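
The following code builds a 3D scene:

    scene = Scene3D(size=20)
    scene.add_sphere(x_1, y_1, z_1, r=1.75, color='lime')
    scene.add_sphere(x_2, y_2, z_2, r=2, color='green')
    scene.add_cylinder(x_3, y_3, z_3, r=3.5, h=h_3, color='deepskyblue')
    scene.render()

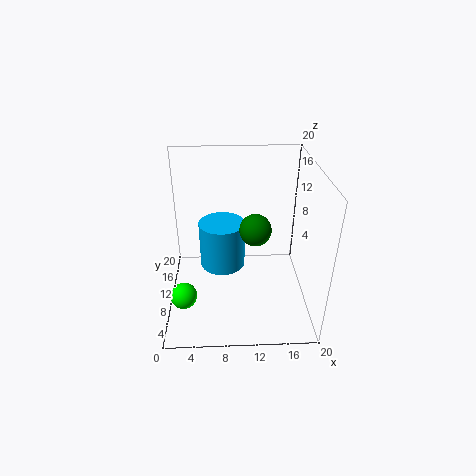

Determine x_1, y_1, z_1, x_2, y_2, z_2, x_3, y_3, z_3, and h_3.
x_1 = 2.5; y_1 = 5.25; z_1 = 4; x_2 = 12; y_2 = 6.5; z_2 = 13.25; x_3 = 7.75; y_3 = 14.5; z_3 = 2.75; h_3 = 7.25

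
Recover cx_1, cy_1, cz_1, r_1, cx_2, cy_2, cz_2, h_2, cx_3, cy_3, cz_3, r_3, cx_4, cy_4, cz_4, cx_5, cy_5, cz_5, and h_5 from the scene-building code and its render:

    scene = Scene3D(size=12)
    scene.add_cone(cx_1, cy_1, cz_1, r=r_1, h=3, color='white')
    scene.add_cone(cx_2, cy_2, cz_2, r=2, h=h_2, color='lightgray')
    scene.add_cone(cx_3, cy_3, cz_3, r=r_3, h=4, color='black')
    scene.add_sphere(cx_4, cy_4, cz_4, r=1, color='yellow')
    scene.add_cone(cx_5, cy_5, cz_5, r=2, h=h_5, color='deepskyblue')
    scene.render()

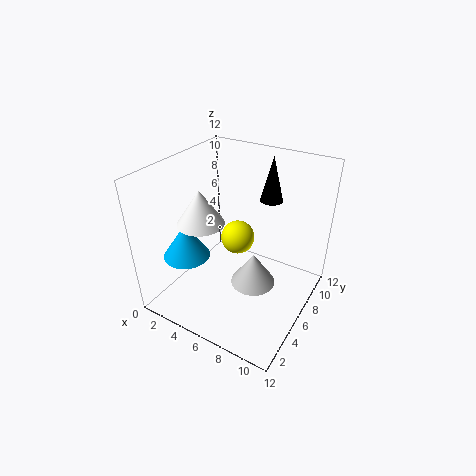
cx_1 = 3; cy_1 = 5; cz_1 = 7; r_1 = 2; cx_2 = 7; cy_2 = 7; cz_2 = 1; h_2 = 3; cx_3 = 7; cy_3 = 10; cz_3 = 8; r_3 = 1; cx_4 = 9; cy_4 = 1; cz_4 = 10; cx_5 = 2; cy_5 = 4; cz_5 = 4; h_5 = 3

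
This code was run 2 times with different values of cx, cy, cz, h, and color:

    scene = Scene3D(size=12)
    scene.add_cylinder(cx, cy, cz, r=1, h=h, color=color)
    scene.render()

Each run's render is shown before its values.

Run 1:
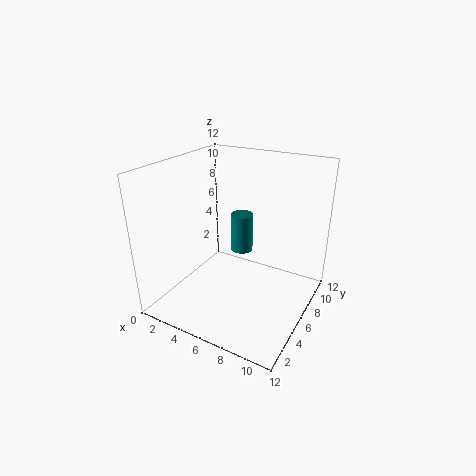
cx = 5, cy = 8.5, cz = 3.5, h = 3.5, color = 'teal'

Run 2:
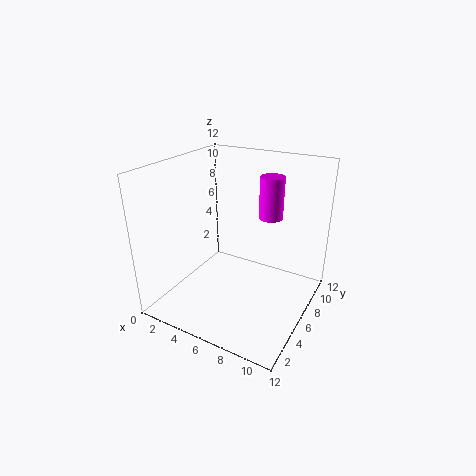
cx = 8, cy = 8, cz = 7.5, h = 3.5, color = 'magenta'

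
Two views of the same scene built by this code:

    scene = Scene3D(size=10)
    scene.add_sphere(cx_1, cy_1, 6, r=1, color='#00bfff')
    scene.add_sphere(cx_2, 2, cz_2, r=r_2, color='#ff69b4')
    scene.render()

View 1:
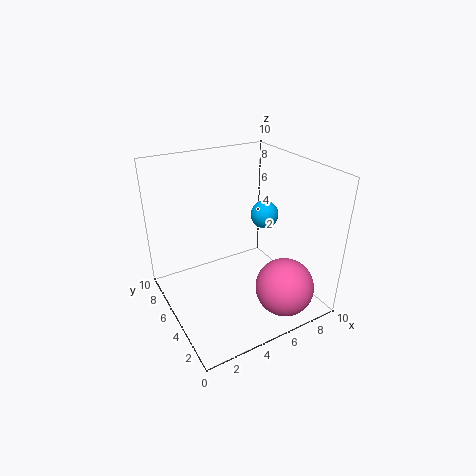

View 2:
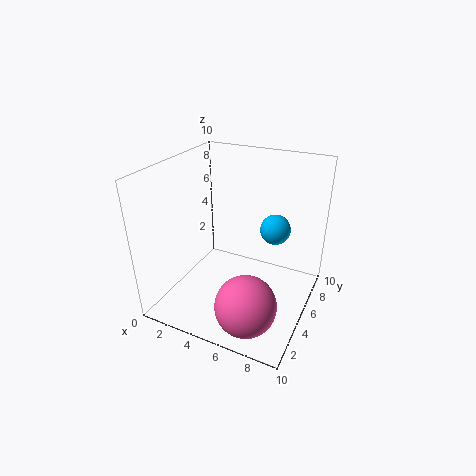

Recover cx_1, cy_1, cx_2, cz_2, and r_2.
cx_1 = 7.5, cy_1 = 5.5, cx_2 = 7, cz_2 = 2, r_2 = 2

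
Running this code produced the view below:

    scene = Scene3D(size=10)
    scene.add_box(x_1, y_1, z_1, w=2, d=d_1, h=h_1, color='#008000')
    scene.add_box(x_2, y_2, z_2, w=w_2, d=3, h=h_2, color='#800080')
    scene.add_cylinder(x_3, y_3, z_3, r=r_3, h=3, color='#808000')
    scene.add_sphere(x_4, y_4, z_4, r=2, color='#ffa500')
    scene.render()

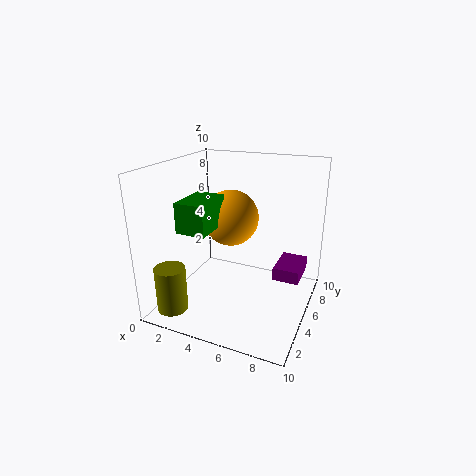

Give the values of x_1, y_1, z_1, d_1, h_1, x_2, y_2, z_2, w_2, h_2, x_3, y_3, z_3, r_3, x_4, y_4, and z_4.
x_1 = 2, y_1 = 2, z_1 = 6, d_1 = 3, h_1 = 2, x_2 = 7, y_2 = 7, z_2 = 1, w_2 = 2, h_2 = 1, x_3 = 2, y_3 = 1, z_3 = 1, r_3 = 1, x_4 = 4, y_4 = 6, z_4 = 6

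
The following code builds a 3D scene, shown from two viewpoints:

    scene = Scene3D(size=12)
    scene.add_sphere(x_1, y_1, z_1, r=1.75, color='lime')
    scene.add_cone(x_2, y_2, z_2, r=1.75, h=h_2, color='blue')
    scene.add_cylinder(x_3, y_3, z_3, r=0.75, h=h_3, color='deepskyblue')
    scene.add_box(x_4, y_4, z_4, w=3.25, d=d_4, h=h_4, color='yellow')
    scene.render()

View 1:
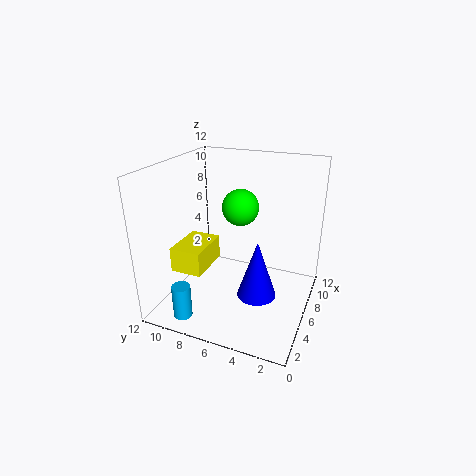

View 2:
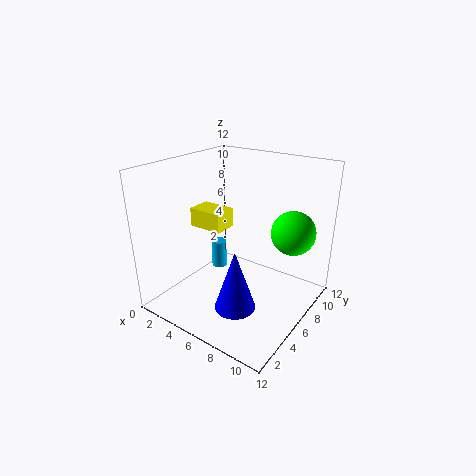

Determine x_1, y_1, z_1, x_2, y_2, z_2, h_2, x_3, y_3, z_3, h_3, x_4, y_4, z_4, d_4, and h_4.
x_1 = 10.25
y_1 = 7.5
z_1 = 7
x_2 = 6.75
y_2 = 4.5
z_2 = 0.25
h_2 = 5.25
x_3 = 1.5
y_3 = 9
z_3 = 0.5
h_3 = 2.75
x_4 = 0.25
y_4 = 6.5
z_4 = 5.5
d_4 = 2.25
h_4 = 1.75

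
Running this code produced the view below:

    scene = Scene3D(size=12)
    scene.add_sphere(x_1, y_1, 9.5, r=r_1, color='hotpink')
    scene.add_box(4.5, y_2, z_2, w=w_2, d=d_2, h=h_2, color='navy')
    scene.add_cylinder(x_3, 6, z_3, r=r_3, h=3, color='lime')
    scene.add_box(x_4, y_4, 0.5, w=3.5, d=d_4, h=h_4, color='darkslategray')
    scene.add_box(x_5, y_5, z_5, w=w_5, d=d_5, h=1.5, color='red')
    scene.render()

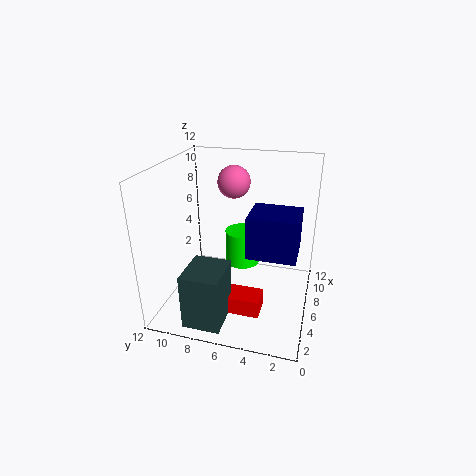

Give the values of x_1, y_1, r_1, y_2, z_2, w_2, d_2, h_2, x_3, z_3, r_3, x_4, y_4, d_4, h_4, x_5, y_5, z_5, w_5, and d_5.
x_1 = 10, y_1 = 7.5, r_1 = 1.5, y_2 = 1, z_2 = 5, w_2 = 3.5, d_2 = 4, h_2 = 3.5, x_3 = 7.5, z_3 = 3, r_3 = 1.5, x_4 = 0.5, y_4 = 6, d_4 = 3, h_4 = 4.5, x_5 = 3, y_5 = 3.5, z_5 = 0.5, w_5 = 2, d_5 = 3.5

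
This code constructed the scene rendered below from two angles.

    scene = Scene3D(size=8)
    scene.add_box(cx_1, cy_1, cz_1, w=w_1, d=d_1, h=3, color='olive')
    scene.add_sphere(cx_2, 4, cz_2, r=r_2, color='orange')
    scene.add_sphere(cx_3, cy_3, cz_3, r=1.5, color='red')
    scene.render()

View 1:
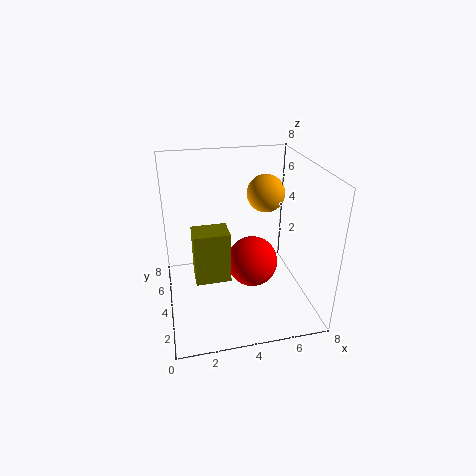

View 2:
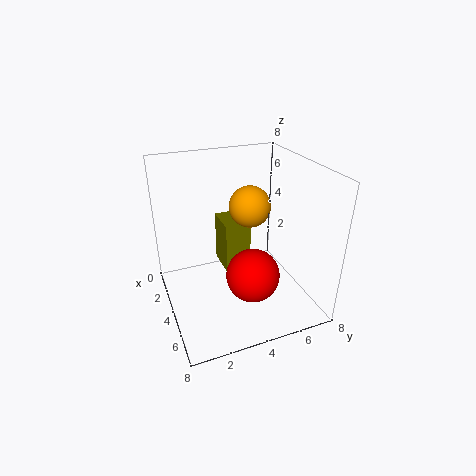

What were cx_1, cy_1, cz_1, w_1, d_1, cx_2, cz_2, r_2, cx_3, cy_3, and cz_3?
cx_1 = 1.5, cy_1 = 3.5, cz_1 = 1.5, w_1 = 2, d_1 = 1.5, cx_2 = 5.5, cz_2 = 6.5, r_2 = 1, cx_3 = 5, cy_3 = 4.5, cz_3 = 2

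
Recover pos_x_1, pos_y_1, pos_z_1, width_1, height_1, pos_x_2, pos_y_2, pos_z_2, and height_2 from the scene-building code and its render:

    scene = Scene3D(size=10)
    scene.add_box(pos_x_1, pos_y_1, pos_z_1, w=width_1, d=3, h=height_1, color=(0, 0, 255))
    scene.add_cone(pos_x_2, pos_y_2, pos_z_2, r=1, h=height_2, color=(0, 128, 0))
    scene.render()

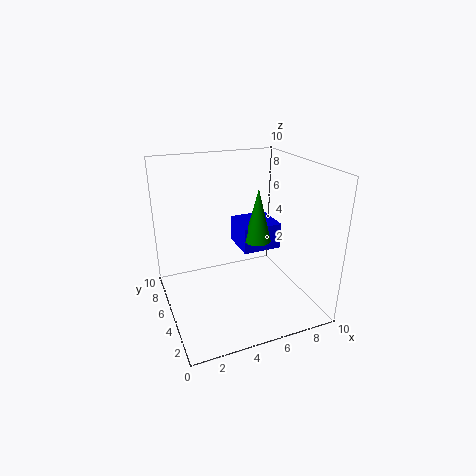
pos_x_1 = 6, pos_y_1 = 6, pos_z_1 = 3, width_1 = 3, height_1 = 2, pos_x_2 = 7, pos_y_2 = 6, pos_z_2 = 4, height_2 = 4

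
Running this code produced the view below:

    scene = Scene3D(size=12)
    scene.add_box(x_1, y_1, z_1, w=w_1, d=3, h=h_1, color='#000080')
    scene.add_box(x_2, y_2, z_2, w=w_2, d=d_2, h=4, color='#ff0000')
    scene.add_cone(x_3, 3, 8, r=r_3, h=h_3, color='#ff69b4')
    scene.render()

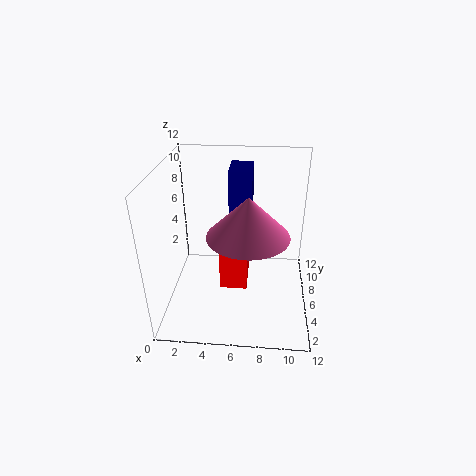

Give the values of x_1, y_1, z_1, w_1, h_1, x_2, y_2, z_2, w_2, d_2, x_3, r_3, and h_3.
x_1 = 5
y_1 = 8
z_1 = 7
w_1 = 2
h_1 = 4
x_2 = 5
y_2 = 2
z_2 = 4
w_2 = 2
d_2 = 3
x_3 = 7
r_3 = 3
h_3 = 3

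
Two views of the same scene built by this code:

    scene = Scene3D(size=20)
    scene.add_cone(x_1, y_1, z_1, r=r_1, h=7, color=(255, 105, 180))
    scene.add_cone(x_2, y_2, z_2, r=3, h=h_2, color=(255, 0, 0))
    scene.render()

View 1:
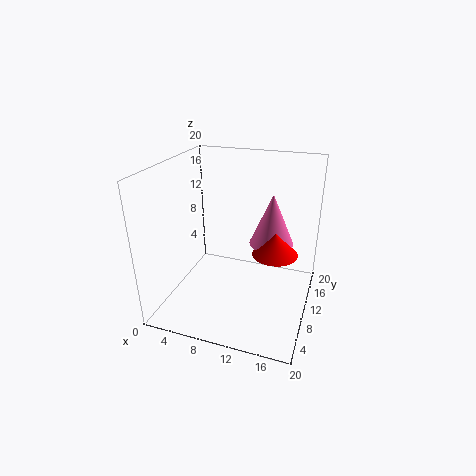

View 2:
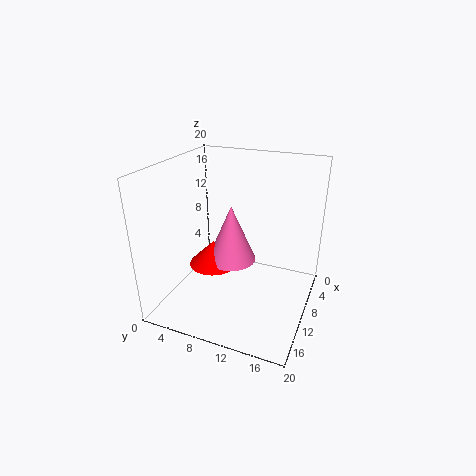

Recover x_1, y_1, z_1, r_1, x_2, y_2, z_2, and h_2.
x_1 = 14.5
y_1 = 11
z_1 = 9.5
r_1 = 3
x_2 = 15.5
y_2 = 9
z_2 = 9
h_2 = 3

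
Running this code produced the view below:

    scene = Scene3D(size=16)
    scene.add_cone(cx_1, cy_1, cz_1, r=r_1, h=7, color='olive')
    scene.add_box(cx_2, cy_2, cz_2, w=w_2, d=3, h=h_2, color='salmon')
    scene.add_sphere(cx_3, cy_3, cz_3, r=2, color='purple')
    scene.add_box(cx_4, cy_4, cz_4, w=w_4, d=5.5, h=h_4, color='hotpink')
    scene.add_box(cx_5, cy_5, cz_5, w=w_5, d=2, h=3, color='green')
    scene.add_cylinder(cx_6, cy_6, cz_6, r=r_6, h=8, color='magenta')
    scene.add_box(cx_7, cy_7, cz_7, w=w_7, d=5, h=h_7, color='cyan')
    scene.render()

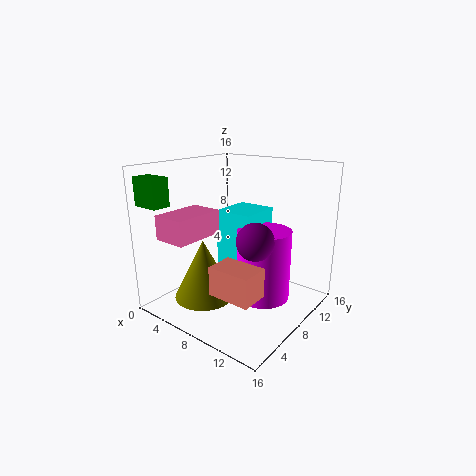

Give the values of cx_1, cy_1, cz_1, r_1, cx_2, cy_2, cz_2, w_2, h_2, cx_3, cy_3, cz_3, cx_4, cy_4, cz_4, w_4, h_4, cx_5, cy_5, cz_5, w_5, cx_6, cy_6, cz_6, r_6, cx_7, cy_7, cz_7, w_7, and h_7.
cx_1 = 4.5, cy_1 = 6, cz_1 = 0.5, r_1 = 3.5, cx_2 = 9, cy_2 = 2, cz_2 = 4, w_2 = 4.5, h_2 = 3, cx_3 = 11, cy_3 = 7, cz_3 = 8.5, cx_4 = 3.5, cy_4 = 0.5, cz_4 = 9, w_4 = 3.5, h_4 = 2.5, cx_5 = 0.5, cy_5 = 0.5, cz_5 = 12, w_5 = 3, cx_6 = 10.5, cy_6 = 9.5, cz_6 = 1, r_6 = 3, cx_7 = 4.5, cy_7 = 8.5, cz_7 = 4, w_7 = 4.5, h_7 = 6.5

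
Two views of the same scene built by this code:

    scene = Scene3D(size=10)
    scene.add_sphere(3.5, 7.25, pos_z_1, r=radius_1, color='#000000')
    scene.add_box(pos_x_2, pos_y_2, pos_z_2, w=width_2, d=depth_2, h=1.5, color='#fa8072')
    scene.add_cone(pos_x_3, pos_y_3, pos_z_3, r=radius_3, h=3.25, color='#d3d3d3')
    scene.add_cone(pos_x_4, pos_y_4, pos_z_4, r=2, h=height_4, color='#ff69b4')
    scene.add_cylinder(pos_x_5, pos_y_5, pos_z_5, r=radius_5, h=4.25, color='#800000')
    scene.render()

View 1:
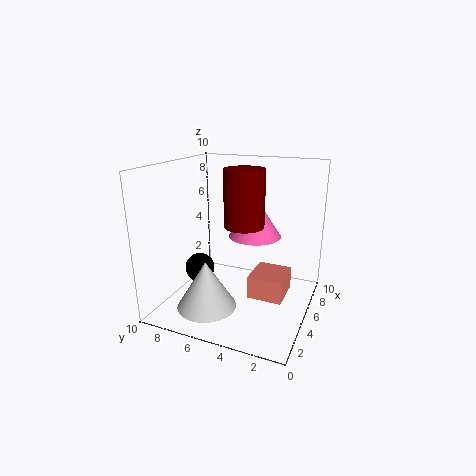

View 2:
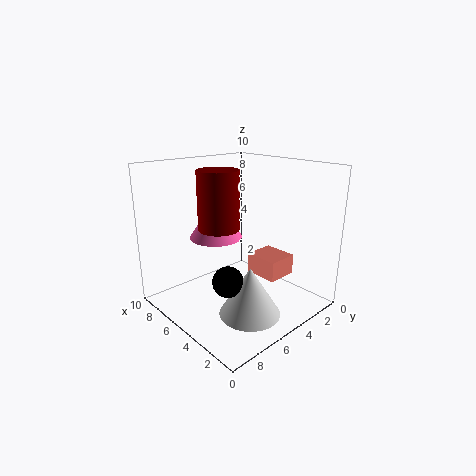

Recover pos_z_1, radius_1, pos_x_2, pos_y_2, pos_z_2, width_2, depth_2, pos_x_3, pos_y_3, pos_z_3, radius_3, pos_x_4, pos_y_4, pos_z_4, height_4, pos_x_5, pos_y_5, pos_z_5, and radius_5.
pos_z_1 = 3
radius_1 = 1
pos_x_2 = 3
pos_y_2 = 1.25
pos_z_2 = 1.75
width_2 = 2.5
depth_2 = 2.25
pos_x_3 = 2.5
pos_y_3 = 6.25
pos_z_3 = 0.75
radius_3 = 2
pos_x_4 = 7.75
pos_y_4 = 4.75
pos_z_4 = 4.25
height_4 = 3
pos_x_5 = 6.75
pos_y_5 = 5.25
pos_z_5 = 5.25
radius_5 = 1.5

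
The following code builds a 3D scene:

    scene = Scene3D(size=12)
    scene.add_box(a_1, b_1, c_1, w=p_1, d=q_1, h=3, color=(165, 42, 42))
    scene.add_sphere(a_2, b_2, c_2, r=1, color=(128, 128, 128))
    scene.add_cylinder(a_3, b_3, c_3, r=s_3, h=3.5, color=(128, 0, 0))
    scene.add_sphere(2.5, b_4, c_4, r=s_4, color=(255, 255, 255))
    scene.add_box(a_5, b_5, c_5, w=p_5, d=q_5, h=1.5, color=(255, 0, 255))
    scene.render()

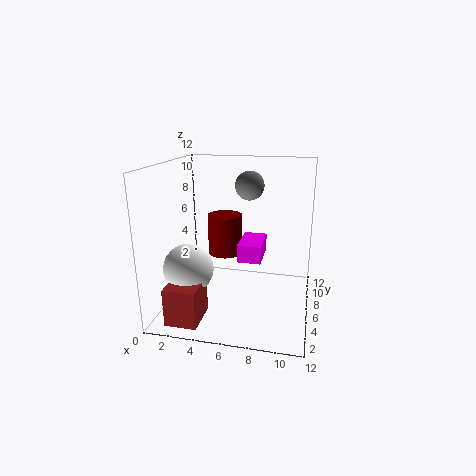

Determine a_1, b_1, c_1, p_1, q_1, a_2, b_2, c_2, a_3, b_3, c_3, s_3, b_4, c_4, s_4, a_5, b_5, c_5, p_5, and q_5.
a_1 = 1.5; b_1 = 0.5; c_1 = 0.5; p_1 = 2.5; q_1 = 3; a_2 = 7.5; b_2 = 3; c_2 = 11; a_3 = 4.5; b_3 = 7.5; c_3 = 4; s_3 = 1.5; b_4 = 3.5; c_4 = 4; s_4 = 2; a_5 = 6; b_5 = 5.5; c_5 = 4; p_5 = 2; q_5 = 3.5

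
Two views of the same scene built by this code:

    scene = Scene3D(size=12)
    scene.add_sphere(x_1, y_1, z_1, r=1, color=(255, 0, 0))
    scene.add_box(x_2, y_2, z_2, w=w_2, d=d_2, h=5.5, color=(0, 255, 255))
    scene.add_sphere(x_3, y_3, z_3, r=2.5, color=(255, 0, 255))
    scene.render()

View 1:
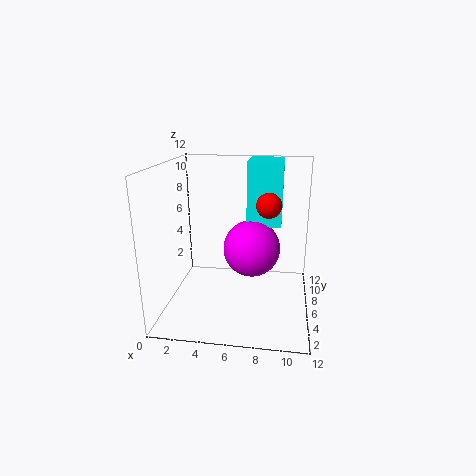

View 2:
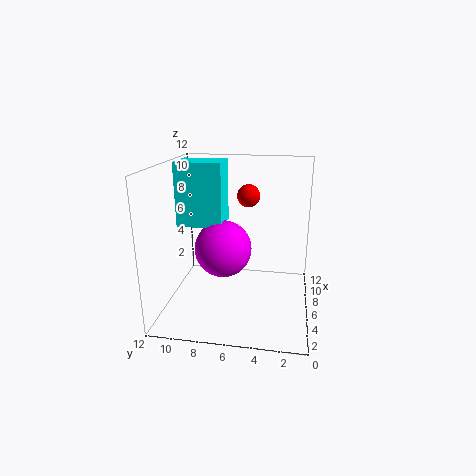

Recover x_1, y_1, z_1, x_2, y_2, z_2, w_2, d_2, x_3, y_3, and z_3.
x_1 = 8.5, y_1 = 5.5, z_1 = 9, x_2 = 6.5, y_2 = 7.5, z_2 = 6.5, w_2 = 3, d_2 = 4, x_3 = 7, y_3 = 7.5, z_3 = 4.5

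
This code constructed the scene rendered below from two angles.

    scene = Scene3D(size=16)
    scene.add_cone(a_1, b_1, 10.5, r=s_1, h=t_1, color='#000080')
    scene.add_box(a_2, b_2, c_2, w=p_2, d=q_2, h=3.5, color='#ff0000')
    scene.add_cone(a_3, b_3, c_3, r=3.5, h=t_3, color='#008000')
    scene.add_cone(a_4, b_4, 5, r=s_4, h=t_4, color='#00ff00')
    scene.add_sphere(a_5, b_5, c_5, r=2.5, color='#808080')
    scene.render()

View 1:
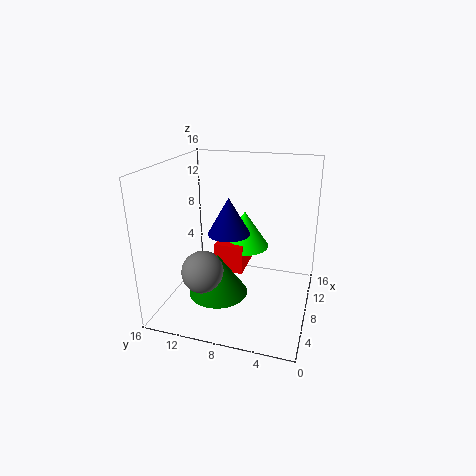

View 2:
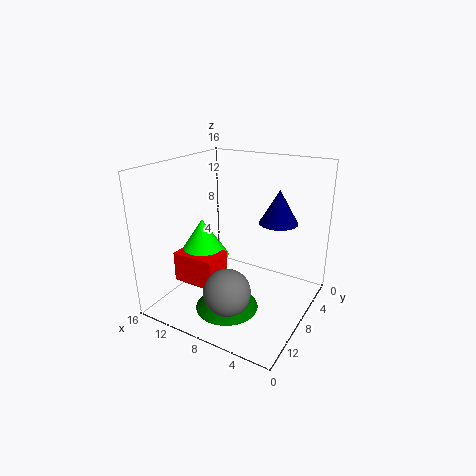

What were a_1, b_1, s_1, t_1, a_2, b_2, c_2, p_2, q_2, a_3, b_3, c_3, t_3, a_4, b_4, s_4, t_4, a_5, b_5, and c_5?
a_1 = 3.5
b_1 = 7.5
s_1 = 2
t_1 = 3.5
a_2 = 9.5
b_2 = 8
c_2 = 2.5
p_2 = 5
q_2 = 3.5
a_3 = 8
b_3 = 10.5
c_3 = 0.5
t_3 = 5
a_4 = 12.5
b_4 = 8.5
s_4 = 3
t_4 = 4.5
a_5 = 7
b_5 = 12
c_5 = 3.5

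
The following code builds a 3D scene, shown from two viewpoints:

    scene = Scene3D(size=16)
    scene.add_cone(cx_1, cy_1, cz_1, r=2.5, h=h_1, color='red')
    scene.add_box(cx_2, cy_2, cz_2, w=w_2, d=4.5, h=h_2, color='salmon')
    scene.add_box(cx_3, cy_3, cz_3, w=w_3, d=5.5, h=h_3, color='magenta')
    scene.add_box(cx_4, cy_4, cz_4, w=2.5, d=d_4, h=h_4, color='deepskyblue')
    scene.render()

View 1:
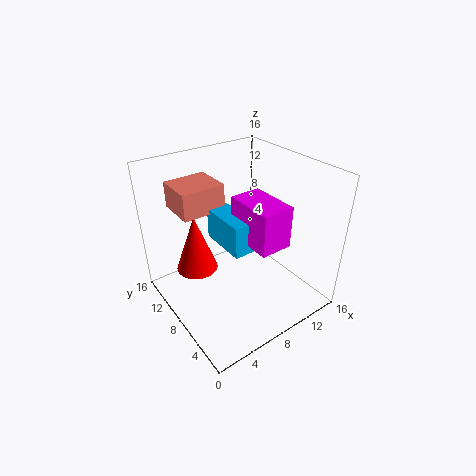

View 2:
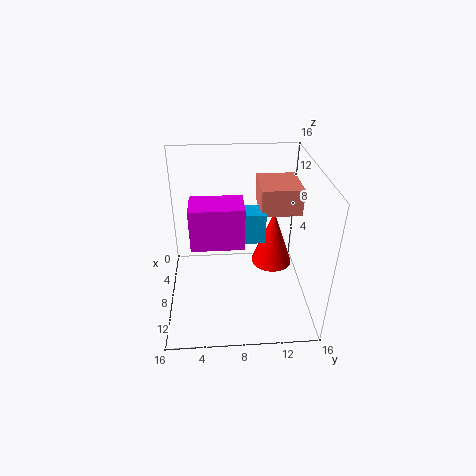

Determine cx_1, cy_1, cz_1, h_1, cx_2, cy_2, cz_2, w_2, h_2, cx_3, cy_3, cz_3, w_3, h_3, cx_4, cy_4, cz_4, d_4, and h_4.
cx_1 = 5; cy_1 = 12.5; cz_1 = 2.5; h_1 = 7; cx_2 = 3; cy_2 = 10.5; cz_2 = 10.5; w_2 = 5; h_2 = 3; cx_3 = 7.5; cy_3 = 3; cz_3 = 8.5; w_3 = 3.5; h_3 = 4.5; cx_4 = 6; cy_4 = 5.5; cz_4 = 7.5; d_4 = 5.5; h_4 = 3.5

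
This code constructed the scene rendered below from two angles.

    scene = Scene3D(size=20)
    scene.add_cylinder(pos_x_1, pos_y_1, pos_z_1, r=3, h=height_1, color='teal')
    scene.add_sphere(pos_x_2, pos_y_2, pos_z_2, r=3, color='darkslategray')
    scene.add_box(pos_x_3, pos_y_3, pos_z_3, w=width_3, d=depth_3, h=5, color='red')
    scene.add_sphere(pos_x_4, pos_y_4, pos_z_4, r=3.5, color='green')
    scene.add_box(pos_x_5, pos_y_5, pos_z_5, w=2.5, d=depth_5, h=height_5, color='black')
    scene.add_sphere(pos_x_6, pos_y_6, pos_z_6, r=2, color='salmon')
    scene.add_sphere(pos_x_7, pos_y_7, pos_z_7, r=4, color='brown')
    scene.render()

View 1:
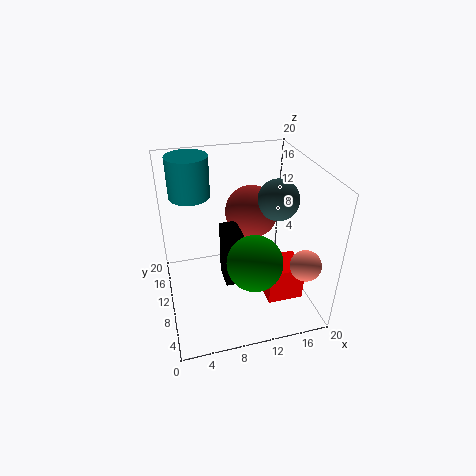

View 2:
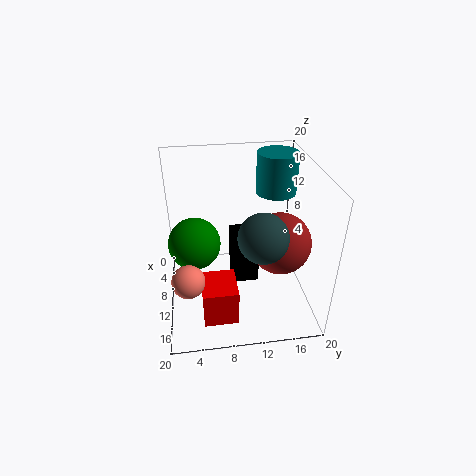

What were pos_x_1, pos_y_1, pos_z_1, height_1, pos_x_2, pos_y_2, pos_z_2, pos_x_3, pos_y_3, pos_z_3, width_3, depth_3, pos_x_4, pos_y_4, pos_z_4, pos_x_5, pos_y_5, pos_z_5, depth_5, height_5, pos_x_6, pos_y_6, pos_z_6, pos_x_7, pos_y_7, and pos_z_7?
pos_x_1 = 4.5
pos_y_1 = 16.5
pos_z_1 = 14
height_1 = 6
pos_x_2 = 16.5
pos_y_2 = 12
pos_z_2 = 14
pos_x_3 = 13
pos_y_3 = 4.5
pos_z_3 = 2
width_3 = 5
depth_3 = 4.5
pos_x_4 = 10.5
pos_y_4 = 4
pos_z_4 = 10
pos_x_5 = 8
pos_y_5 = 9
pos_z_5 = 2.5
depth_5 = 4
height_5 = 8.5
pos_x_6 = 17
pos_y_6 = 3
pos_z_6 = 9
pos_x_7 = 13.5
pos_y_7 = 15
pos_z_7 = 11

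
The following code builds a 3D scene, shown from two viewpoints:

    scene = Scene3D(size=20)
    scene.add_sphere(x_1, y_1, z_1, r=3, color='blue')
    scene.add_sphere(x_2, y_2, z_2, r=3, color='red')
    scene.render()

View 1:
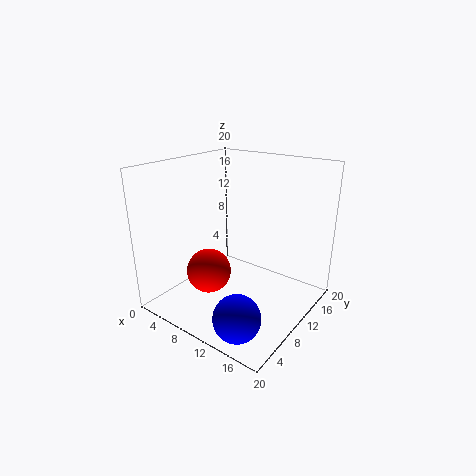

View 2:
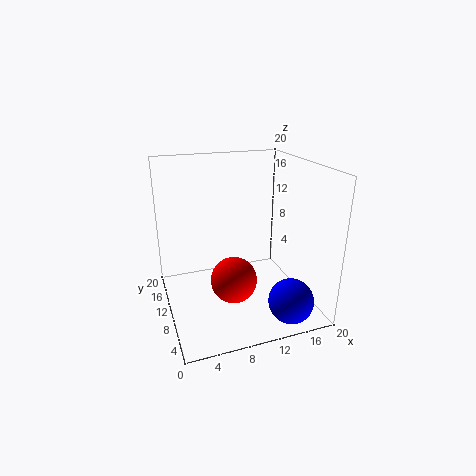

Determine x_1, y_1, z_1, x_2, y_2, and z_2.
x_1 = 15
y_1 = 3
z_1 = 3
x_2 = 8
y_2 = 6
z_2 = 6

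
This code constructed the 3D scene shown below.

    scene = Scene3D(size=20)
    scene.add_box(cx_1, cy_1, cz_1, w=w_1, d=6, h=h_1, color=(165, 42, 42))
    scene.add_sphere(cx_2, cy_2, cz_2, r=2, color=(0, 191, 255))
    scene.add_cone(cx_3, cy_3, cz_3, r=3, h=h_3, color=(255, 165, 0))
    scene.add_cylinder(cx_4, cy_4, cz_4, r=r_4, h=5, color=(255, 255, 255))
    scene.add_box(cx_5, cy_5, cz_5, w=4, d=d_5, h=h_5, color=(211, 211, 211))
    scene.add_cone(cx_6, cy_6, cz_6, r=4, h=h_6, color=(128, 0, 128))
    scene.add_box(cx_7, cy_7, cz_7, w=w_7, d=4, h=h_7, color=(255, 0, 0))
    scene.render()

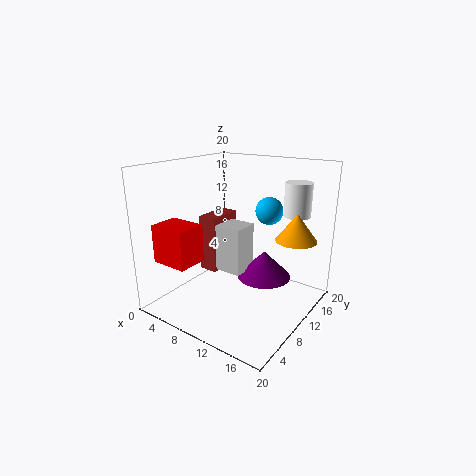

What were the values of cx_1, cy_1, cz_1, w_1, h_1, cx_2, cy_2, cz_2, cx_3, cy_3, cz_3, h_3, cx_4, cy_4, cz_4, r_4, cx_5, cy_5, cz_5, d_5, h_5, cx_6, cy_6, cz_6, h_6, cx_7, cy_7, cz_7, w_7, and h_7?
cx_1 = 1, cy_1 = 12, cz_1 = 2, w_1 = 3, h_1 = 9, cx_2 = 12, cy_2 = 15, cz_2 = 13, cx_3 = 16, cy_3 = 16, cz_3 = 9, h_3 = 4, cx_4 = 15, cy_4 = 18, cz_4 = 12, r_4 = 2, cx_5 = 6, cy_5 = 10, cz_5 = 4, d_5 = 4, h_5 = 7, cx_6 = 12, cy_6 = 14, cz_6 = 3, h_6 = 4, cx_7 = 3, cy_7 = 1, cz_7 = 8, w_7 = 5, h_7 = 5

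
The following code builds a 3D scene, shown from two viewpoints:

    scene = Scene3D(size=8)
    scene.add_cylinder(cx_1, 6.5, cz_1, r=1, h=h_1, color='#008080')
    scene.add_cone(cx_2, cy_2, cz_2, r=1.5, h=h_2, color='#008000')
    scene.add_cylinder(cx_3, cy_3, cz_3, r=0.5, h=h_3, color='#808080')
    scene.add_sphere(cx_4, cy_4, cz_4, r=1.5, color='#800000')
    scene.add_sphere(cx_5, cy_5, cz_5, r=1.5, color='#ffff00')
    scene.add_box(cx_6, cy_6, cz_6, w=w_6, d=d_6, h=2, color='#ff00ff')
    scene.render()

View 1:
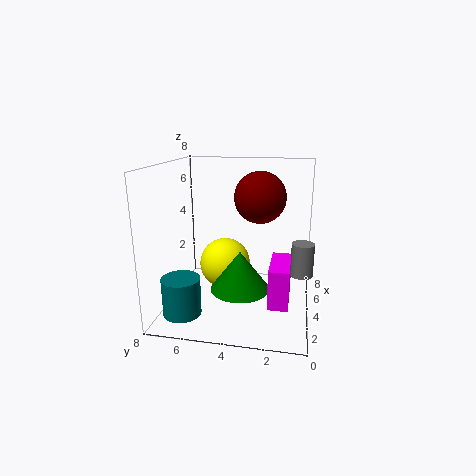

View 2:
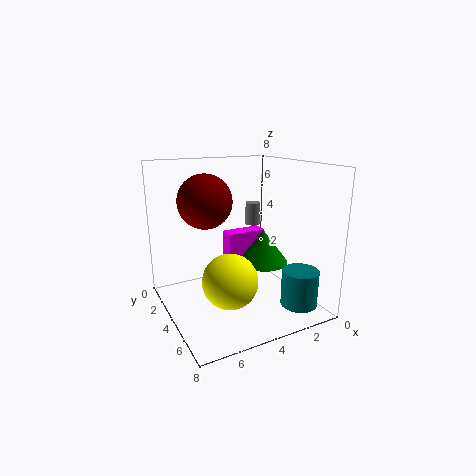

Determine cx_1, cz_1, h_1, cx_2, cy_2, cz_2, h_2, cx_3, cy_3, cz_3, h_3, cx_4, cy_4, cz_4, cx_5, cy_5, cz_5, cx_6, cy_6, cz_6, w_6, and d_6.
cx_1 = 1.5
cz_1 = 0.5
h_1 = 2
cx_2 = 2
cy_2 = 3.5
cz_2 = 2
h_2 = 2
cx_3 = 1
cy_3 = 0.5
cz_3 = 3.5
h_3 = 1.5
cx_4 = 5.5
cy_4 = 3
cz_4 = 6
cx_5 = 5
cy_5 = 5
cz_5 = 2
cx_6 = 1
cy_6 = 1
cz_6 = 1.5
w_6 = 2.5
d_6 = 1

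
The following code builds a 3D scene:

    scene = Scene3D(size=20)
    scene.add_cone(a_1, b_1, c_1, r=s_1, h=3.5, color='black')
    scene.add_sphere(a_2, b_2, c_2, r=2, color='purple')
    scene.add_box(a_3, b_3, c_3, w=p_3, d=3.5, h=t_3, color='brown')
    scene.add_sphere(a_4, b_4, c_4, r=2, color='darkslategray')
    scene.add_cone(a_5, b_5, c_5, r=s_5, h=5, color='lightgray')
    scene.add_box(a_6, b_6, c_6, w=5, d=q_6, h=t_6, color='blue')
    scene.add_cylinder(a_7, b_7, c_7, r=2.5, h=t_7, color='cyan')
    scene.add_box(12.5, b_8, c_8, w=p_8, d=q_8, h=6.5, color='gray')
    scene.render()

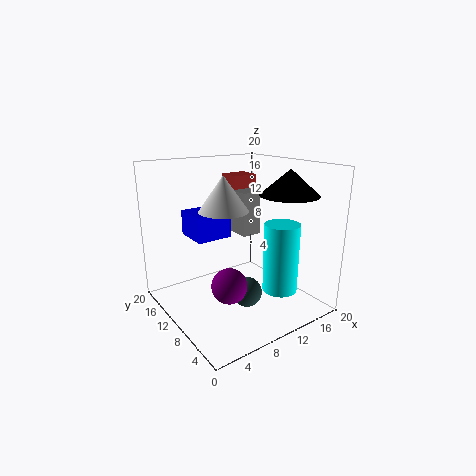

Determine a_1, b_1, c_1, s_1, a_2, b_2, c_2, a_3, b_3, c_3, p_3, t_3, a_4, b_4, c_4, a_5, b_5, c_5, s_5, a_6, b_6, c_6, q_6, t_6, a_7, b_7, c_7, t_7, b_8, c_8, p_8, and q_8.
a_1 = 15.5, b_1 = 6, c_1 = 16, s_1 = 4, a_2 = 3.5, b_2 = 2.5, c_2 = 8, a_3 = 13, b_3 = 15, c_3 = 13.5, p_3 = 4, t_3 = 4, a_4 = 9, b_4 = 6.5, c_4 = 3.5, a_5 = 9, b_5 = 12, c_5 = 13.5, s_5 = 3.5, a_6 = 4.5, b_6 = 11, c_6 = 10, q_6 = 5, t_6 = 3.5, a_7 = 15, b_7 = 6.5, c_7 = 2, t_7 = 10, b_8 = 12, c_8 = 9, p_8 = 3, q_8 = 7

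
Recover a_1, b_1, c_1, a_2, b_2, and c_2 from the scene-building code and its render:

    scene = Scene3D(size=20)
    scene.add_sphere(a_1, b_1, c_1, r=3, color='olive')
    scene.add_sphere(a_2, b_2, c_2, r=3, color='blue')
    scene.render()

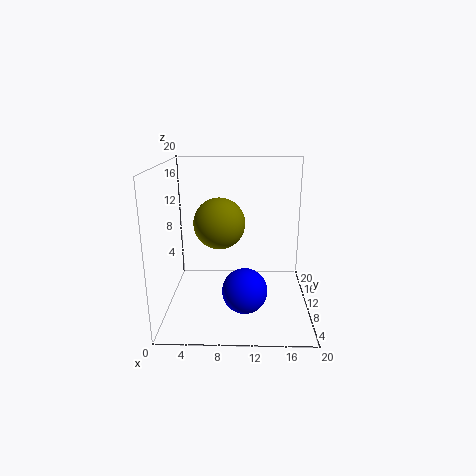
a_1 = 8
b_1 = 4
c_1 = 14
a_2 = 11
b_2 = 6
c_2 = 4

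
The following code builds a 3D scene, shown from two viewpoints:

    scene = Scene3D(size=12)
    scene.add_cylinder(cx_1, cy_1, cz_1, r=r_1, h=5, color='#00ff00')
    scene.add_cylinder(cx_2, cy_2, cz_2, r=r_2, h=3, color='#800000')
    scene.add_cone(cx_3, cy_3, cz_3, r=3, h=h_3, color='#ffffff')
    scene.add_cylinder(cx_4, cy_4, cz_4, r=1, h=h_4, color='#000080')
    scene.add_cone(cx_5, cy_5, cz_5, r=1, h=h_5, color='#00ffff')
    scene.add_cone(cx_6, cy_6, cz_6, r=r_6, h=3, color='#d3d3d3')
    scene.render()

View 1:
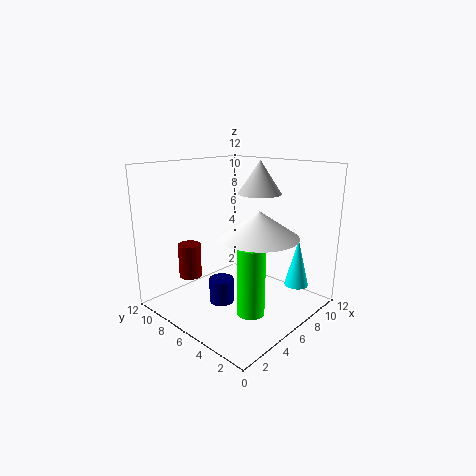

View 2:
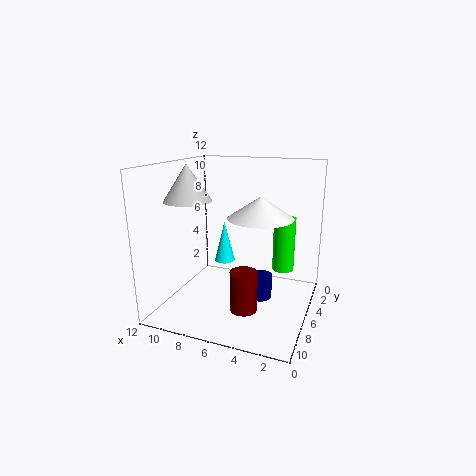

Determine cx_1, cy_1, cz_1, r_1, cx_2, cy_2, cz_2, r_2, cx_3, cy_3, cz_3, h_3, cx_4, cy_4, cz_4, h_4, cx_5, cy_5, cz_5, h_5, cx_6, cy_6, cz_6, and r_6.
cx_1 = 3; cy_1 = 2; cz_1 = 2; r_1 = 1; cx_2 = 4; cy_2 = 10; cz_2 = 2; r_2 = 1; cx_3 = 5; cy_3 = 3; cz_3 = 7; h_3 = 2; cx_4 = 4; cy_4 = 6; cz_4 = 1; h_4 = 2; cx_5 = 9; cy_5 = 2; cz_5 = 2; h_5 = 4; cx_6 = 10; cy_6 = 7; cz_6 = 9; r_6 = 2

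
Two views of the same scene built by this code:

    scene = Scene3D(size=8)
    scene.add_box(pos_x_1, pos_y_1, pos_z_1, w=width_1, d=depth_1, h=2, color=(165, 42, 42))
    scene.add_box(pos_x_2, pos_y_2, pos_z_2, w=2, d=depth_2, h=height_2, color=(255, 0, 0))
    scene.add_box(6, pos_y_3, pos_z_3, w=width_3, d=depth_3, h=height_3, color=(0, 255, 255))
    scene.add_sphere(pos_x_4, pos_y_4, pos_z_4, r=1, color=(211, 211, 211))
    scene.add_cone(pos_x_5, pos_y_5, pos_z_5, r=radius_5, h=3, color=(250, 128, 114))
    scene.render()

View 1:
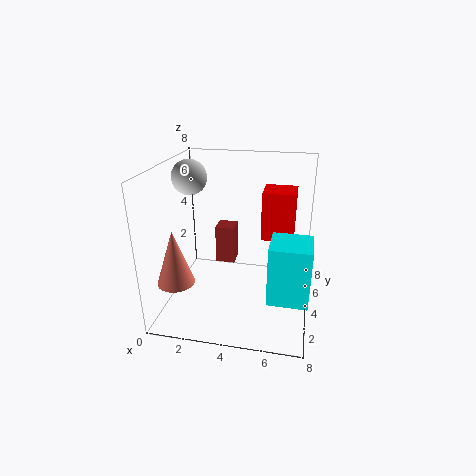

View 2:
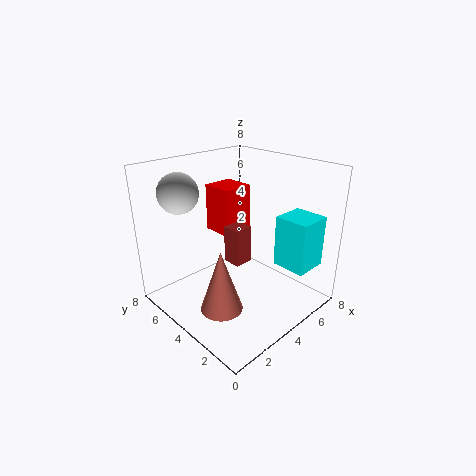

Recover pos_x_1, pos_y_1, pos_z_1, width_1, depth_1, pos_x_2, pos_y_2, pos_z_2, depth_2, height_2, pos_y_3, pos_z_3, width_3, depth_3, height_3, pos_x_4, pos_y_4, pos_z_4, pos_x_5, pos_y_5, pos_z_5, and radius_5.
pos_x_1 = 3
pos_y_1 = 3
pos_z_1 = 3
width_1 = 1
depth_1 = 1
pos_x_2 = 5
pos_y_2 = 6
pos_z_2 = 3
depth_2 = 2
height_2 = 3
pos_y_3 = 1
pos_z_3 = 2
width_3 = 2
depth_3 = 2
height_3 = 3
pos_x_4 = 1
pos_y_4 = 5
pos_z_4 = 7
pos_x_5 = 1
pos_y_5 = 2
pos_z_5 = 2
radius_5 = 1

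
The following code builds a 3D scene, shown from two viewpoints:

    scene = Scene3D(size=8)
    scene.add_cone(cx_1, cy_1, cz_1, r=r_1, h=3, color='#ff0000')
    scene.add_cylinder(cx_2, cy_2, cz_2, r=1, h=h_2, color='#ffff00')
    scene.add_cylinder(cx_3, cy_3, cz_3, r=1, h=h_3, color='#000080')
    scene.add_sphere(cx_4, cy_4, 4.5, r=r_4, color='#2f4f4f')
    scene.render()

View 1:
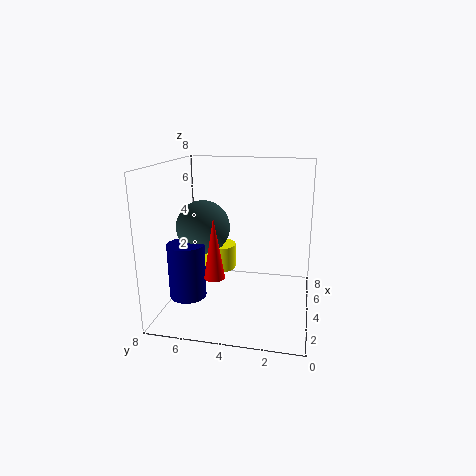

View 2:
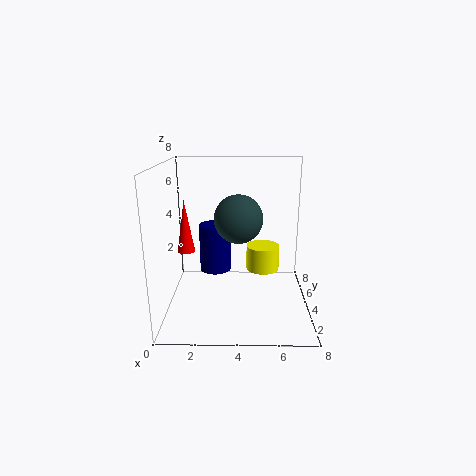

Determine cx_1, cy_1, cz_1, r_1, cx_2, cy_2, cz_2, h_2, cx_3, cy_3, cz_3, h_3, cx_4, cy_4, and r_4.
cx_1 = 1, cy_1 = 4.5, cz_1 = 3, r_1 = 0.5, cx_2 = 5.5, cy_2 = 5.5, cz_2 = 1.5, h_2 = 1.5, cx_3 = 2.5, cy_3 = 6.5, cz_3 = 1, h_3 = 3, cx_4 = 4, cy_4 = 6, r_4 = 1.5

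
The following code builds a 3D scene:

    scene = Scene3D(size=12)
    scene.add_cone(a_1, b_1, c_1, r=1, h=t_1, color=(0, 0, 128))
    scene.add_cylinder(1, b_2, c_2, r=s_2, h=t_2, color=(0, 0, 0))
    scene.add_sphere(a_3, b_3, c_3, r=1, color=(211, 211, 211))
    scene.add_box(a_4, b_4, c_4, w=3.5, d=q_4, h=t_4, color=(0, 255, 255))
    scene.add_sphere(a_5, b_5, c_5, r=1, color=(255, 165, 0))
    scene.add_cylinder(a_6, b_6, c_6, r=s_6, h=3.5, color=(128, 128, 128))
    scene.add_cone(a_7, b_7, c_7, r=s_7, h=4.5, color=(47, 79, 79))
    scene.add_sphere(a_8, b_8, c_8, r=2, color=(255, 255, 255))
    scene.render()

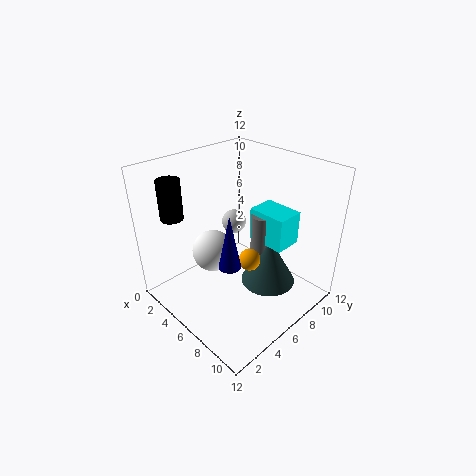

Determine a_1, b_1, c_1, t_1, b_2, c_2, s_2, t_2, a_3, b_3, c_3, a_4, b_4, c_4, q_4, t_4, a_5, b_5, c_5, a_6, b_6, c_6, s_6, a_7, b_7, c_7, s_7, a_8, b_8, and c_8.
a_1 = 5.5, b_1 = 5.5, c_1 = 3, t_1 = 5, b_2 = 3, c_2 = 7, s_2 = 1, t_2 = 3.5, a_3 = 5, b_3 = 6.5, c_3 = 7, a_4 = 5, b_4 = 8.5, c_4 = 4.5, q_4 = 2.5, t_4 = 3, a_5 = 6, b_5 = 7.5, c_5 = 3, a_6 = 6, b_6 = 9, c_6 = 3.5, s_6 = 1, a_7 = 7, b_7 = 9, c_7 = 0.5, s_7 = 2.5, a_8 = 2, b_8 = 6.5, c_8 = 2.5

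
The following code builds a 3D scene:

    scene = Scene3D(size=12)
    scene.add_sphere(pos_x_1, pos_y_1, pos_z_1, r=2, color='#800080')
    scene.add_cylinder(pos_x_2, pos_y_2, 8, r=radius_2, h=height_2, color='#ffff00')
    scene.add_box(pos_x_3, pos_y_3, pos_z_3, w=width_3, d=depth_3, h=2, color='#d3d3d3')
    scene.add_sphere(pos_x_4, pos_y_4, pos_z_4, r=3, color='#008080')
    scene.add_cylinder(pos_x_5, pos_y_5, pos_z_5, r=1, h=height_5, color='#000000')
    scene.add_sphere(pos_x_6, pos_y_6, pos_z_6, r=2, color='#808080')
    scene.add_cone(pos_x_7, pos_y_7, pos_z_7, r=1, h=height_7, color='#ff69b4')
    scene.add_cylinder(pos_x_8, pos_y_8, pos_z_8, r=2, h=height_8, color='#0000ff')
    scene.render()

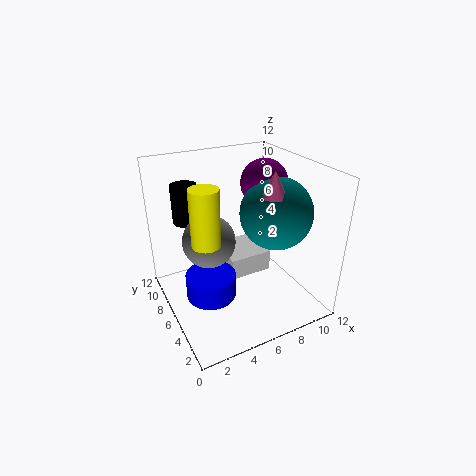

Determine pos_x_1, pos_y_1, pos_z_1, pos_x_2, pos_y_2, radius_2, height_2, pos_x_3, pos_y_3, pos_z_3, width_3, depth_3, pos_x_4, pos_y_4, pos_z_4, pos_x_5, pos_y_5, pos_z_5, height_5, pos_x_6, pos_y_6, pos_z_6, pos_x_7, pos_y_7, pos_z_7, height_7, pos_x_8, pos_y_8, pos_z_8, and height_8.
pos_x_1 = 9, pos_y_1 = 7, pos_z_1 = 10, pos_x_2 = 2, pos_y_2 = 3, radius_2 = 1, height_2 = 4, pos_x_3 = 6, pos_y_3 = 7, pos_z_3 = 1, width_3 = 4, depth_3 = 4, pos_x_4 = 9, pos_y_4 = 5, pos_z_4 = 8, pos_x_5 = 2, pos_y_5 = 7, pos_z_5 = 8, height_5 = 3, pos_x_6 = 3, pos_y_6 = 5, pos_z_6 = 7, pos_x_7 = 8, pos_y_7 = 4, pos_z_7 = 10, height_7 = 2, pos_x_8 = 3, pos_y_8 = 5, pos_z_8 = 2, height_8 = 2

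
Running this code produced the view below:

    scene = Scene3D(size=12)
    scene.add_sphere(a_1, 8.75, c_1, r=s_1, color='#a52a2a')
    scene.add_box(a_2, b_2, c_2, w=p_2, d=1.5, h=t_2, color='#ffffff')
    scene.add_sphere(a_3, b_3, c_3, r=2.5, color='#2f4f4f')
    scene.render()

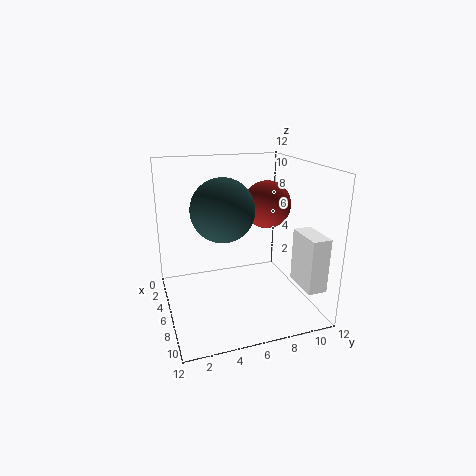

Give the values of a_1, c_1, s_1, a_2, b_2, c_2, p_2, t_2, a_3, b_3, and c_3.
a_1 = 5.5; c_1 = 8.5; s_1 = 2; a_2 = 8.5; b_2 = 9.75; c_2 = 3; p_2 = 3; t_2 = 4.25; a_3 = 6.75; b_3 = 4.5; c_3 = 8.75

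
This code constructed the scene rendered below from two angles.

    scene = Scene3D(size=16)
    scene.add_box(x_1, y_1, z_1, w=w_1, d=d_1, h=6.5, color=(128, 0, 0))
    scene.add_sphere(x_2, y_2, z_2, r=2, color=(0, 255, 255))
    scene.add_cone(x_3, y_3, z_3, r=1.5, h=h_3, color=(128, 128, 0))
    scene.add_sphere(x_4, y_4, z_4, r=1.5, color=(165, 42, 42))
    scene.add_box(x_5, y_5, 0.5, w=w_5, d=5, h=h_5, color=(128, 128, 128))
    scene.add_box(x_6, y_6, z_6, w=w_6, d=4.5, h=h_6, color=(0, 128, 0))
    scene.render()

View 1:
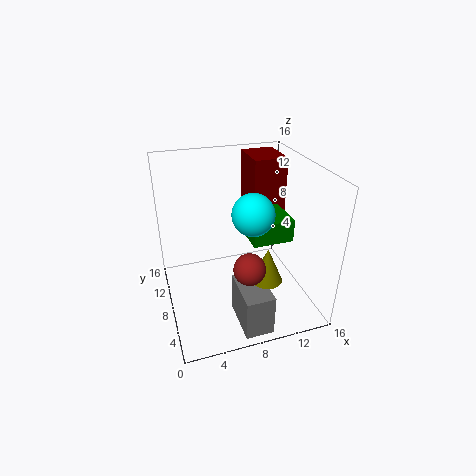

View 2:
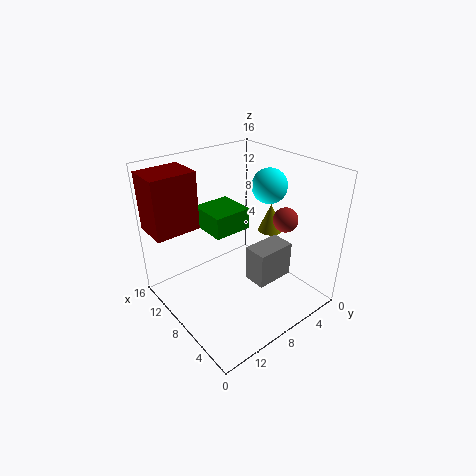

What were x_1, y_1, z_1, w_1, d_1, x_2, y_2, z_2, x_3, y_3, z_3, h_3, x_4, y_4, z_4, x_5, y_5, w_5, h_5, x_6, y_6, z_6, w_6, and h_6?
x_1 = 11; y_1 = 11; z_1 = 9; w_1 = 4; d_1 = 5; x_2 = 8; y_2 = 3.5; z_2 = 13; x_3 = 9; y_3 = 2; z_3 = 6.5; h_3 = 3.5; x_4 = 7; y_4 = 1.5; z_4 = 8.5; x_5 = 6.5; y_5 = 0.5; w_5 = 3; h_5 = 4.5; x_6 = 9; y_6 = 5.5; z_6 = 8; w_6 = 4.5; h_6 = 2.5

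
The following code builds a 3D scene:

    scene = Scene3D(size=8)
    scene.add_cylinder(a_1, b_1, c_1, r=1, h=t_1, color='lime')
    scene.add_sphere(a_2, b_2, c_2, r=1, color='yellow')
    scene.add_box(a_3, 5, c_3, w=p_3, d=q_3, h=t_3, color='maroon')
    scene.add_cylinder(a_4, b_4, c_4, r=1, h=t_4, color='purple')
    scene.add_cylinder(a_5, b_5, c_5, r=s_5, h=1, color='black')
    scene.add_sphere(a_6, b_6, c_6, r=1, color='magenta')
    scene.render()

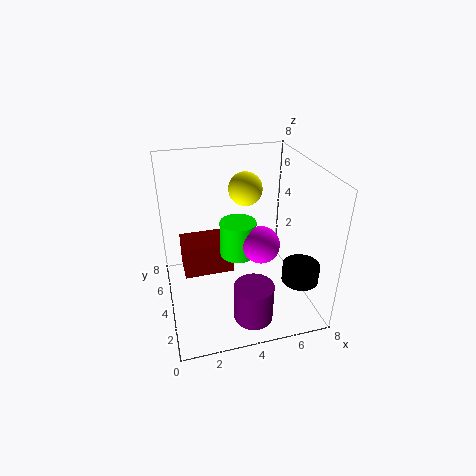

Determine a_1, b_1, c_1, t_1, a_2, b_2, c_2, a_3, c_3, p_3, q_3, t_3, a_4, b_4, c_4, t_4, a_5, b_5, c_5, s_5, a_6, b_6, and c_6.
a_1 = 4; b_1 = 4; c_1 = 3; t_1 = 2; a_2 = 5; b_2 = 6; c_2 = 6; a_3 = 1; c_3 = 1; p_3 = 3; q_3 = 2; t_3 = 2; a_4 = 4; b_4 = 1; c_4 = 1; t_4 = 2; a_5 = 7; b_5 = 2; c_5 = 2; s_5 = 1; a_6 = 5; b_6 = 3; c_6 = 4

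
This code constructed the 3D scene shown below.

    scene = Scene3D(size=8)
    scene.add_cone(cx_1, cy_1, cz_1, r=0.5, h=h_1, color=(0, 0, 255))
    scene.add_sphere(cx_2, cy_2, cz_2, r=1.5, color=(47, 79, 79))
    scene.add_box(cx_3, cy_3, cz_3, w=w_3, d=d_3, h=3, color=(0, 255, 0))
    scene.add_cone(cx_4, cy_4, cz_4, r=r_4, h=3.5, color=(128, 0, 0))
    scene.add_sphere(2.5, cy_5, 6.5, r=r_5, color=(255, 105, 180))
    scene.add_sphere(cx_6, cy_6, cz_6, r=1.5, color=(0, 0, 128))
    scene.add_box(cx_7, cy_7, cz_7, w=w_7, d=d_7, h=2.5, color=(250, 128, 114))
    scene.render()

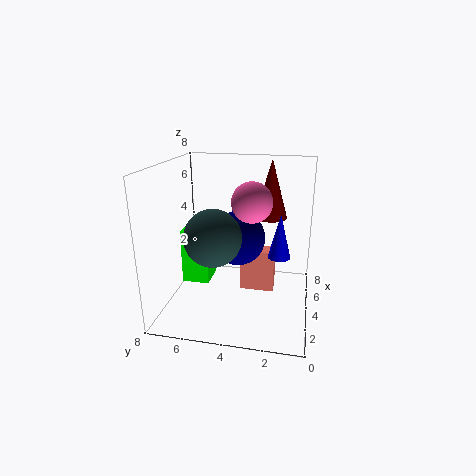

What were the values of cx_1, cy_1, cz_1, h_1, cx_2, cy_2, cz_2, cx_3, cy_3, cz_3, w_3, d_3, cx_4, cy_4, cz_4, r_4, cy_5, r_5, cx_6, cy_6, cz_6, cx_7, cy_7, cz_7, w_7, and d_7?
cx_1 = 1, cy_1 = 1.5, cz_1 = 4.5, h_1 = 2, cx_2 = 2.5, cy_2 = 5, cz_2 = 4.5, cx_3 = 3, cy_3 = 5.5, cz_3 = 1.5, w_3 = 1.5, d_3 = 1.5, cx_4 = 6.5, cy_4 = 2.5, cz_4 = 4.5, r_4 = 1, cy_5 = 3, r_5 = 1, cx_6 = 4, cy_6 = 4, cz_6 = 4, cx_7 = 4.5, cy_7 = 2, cz_7 = 0.5, w_7 = 1, d_7 = 2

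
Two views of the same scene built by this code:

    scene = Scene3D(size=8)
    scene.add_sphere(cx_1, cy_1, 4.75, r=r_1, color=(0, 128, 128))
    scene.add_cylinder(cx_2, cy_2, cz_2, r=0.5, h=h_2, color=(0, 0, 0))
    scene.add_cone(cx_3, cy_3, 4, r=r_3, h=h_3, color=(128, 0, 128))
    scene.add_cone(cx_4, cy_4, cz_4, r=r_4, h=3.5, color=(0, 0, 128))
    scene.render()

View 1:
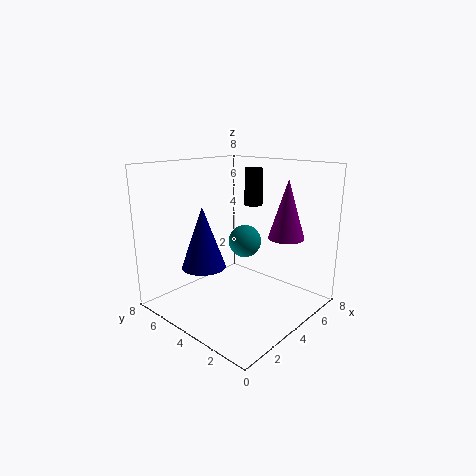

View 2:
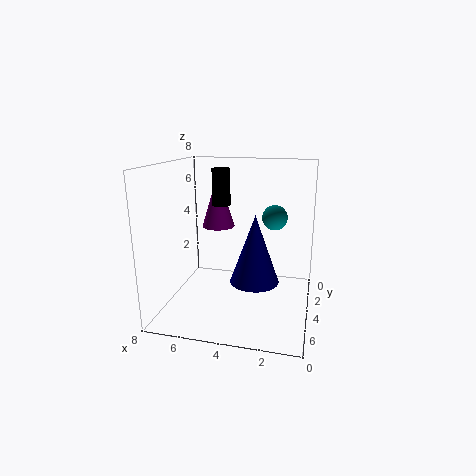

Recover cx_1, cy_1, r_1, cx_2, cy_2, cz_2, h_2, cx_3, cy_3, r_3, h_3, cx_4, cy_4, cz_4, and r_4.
cx_1 = 2.25
cy_1 = 2
r_1 = 0.75
cx_2 = 5
cy_2 = 3.75
cz_2 = 5.75
h_2 = 2
cx_3 = 5.75
cy_3 = 2
r_3 = 1
h_3 = 3.25
cx_4 = 2.75
cy_4 = 5.5
cz_4 = 2.25
r_4 = 1.25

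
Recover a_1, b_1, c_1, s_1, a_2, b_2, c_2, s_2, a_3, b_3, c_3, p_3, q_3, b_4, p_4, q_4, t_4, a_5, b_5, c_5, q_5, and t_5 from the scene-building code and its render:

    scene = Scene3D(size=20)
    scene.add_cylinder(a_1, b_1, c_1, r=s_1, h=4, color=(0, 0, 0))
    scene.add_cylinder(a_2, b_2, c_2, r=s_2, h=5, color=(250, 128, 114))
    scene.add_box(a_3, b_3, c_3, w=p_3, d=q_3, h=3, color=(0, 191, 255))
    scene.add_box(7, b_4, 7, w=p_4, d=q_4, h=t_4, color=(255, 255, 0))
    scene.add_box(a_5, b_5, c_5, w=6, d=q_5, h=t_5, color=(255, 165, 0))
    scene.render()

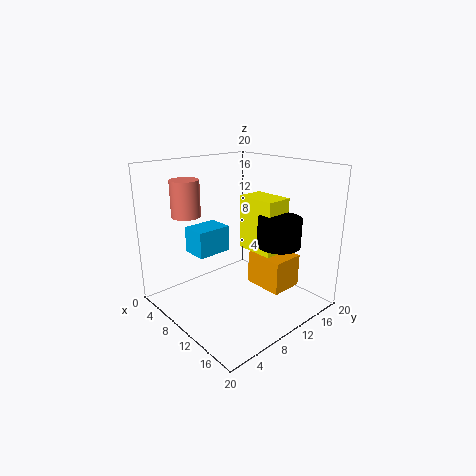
a_1 = 14, b_1 = 14, c_1 = 9, s_1 = 3, a_2 = 5, b_2 = 5, c_2 = 13, s_2 = 2, a_3 = 11, b_3 = 1, c_3 = 11, p_3 = 3, q_3 = 4, b_4 = 13, p_4 = 6, q_4 = 4, t_4 = 8, a_5 = 8, b_5 = 14, c_5 = 1, q_5 = 5, t_5 = 5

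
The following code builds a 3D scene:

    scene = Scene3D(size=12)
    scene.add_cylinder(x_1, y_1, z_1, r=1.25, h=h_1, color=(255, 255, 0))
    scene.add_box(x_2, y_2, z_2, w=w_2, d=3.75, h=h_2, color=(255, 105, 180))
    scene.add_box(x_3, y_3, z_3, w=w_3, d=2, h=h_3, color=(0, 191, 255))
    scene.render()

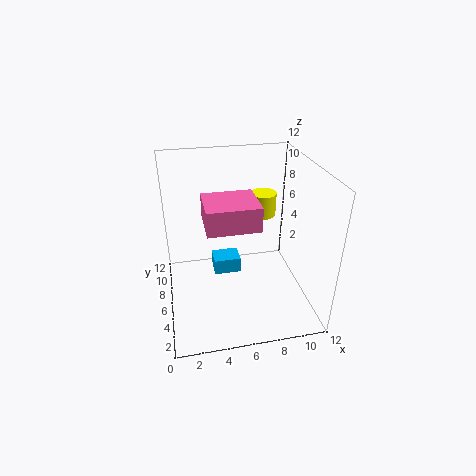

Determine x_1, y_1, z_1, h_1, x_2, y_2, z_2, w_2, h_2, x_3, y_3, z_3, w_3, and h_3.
x_1 = 9.5; y_1 = 10.75; z_1 = 5.5; h_1 = 2.25; x_2 = 3.25; y_2 = 4; z_2 = 7.5; w_2 = 4.25; h_2 = 2; x_3 = 4.25; y_3 = 8.25; z_3 = 0.75; w_3 = 2.5; h_3 = 1.5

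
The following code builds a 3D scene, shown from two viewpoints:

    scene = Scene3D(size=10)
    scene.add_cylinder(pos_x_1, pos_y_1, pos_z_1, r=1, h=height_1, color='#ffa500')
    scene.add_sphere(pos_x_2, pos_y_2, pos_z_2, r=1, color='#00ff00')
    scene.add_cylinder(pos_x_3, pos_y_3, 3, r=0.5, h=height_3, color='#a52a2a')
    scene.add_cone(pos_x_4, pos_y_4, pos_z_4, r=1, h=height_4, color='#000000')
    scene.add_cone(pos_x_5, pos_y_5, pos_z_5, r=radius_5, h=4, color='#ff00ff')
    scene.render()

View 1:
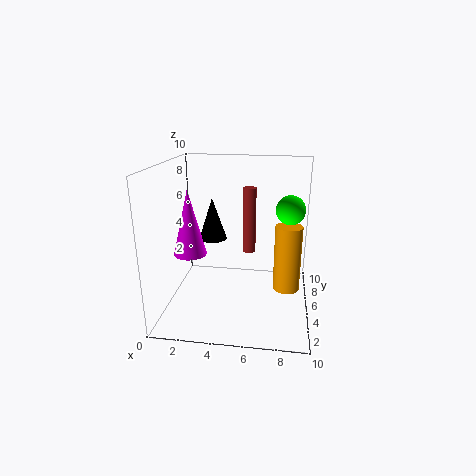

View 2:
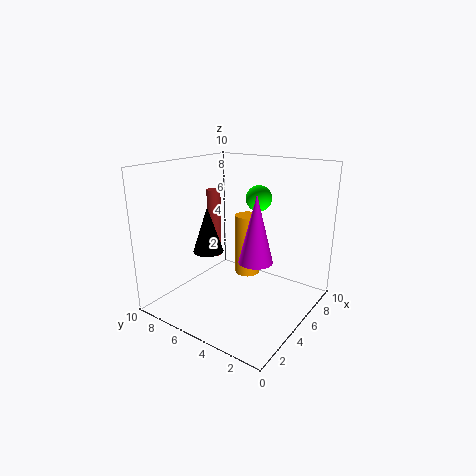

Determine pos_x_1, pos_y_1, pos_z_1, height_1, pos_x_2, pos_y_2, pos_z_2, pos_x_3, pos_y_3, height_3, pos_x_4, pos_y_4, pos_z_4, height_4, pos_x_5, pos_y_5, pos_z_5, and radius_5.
pos_x_1 = 8.5
pos_y_1 = 6.5
pos_z_1 = 0.5
height_1 = 5
pos_x_2 = 8.5
pos_y_2 = 5.5
pos_z_2 = 7
pos_x_3 = 5.5
pos_y_3 = 7.5
height_3 = 5
pos_x_4 = 3
pos_y_4 = 6
pos_z_4 = 4.5
height_4 = 3
pos_x_5 = 2.5
pos_y_5 = 2
pos_z_5 = 5
radius_5 = 1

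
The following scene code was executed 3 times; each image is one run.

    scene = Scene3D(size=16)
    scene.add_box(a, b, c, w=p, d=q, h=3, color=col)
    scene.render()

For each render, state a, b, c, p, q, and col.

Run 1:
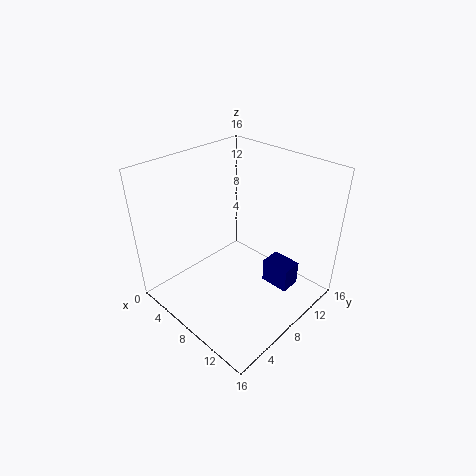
a = 9, b = 11.5, c = 0.5, p = 3.5, q = 2.5, col = 'navy'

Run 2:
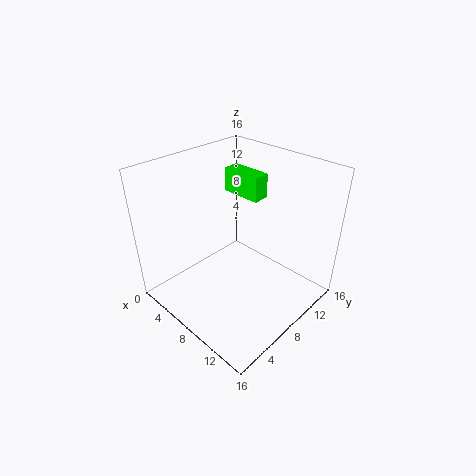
a = 2, b = 12, c = 10.5, p = 5, q = 2, col = 'lime'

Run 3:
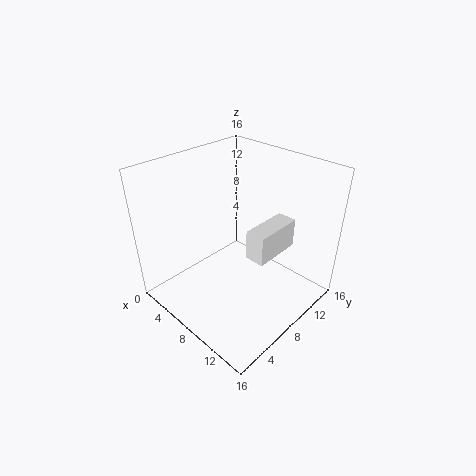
a = 11.5, b = 5.5, c = 8.5, p = 2, q = 5, col = 'white'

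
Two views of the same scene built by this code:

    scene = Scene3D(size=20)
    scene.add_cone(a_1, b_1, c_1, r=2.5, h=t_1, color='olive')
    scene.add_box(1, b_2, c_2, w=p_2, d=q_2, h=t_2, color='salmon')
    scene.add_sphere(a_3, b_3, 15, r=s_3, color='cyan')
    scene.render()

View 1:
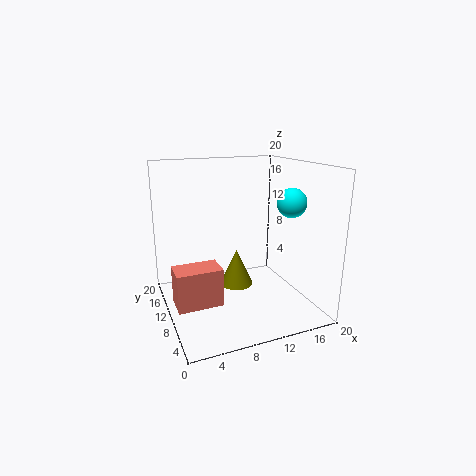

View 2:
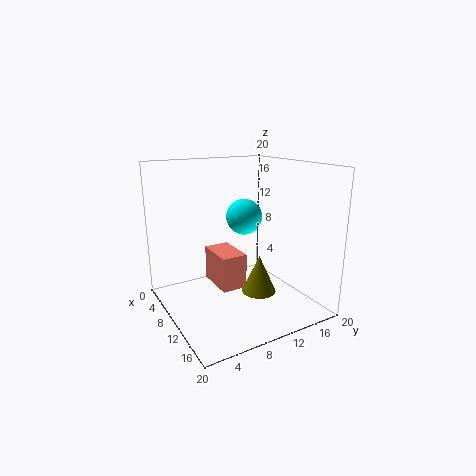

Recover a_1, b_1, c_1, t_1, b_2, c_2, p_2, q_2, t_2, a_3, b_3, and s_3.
a_1 = 11; b_1 = 13; c_1 = 1.5; t_1 = 5.5; b_2 = 9; c_2 = 0.5; p_2 = 6.5; q_2 = 4; t_2 = 5.5; a_3 = 16.5; b_3 = 7; s_3 = 2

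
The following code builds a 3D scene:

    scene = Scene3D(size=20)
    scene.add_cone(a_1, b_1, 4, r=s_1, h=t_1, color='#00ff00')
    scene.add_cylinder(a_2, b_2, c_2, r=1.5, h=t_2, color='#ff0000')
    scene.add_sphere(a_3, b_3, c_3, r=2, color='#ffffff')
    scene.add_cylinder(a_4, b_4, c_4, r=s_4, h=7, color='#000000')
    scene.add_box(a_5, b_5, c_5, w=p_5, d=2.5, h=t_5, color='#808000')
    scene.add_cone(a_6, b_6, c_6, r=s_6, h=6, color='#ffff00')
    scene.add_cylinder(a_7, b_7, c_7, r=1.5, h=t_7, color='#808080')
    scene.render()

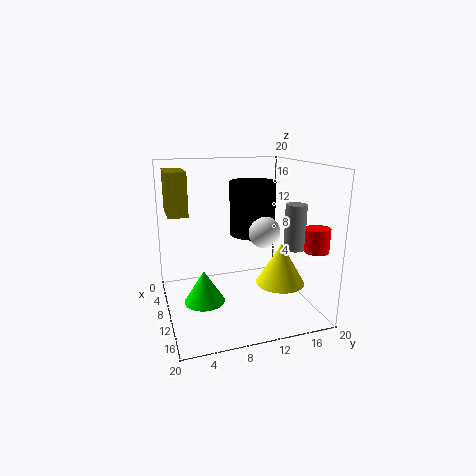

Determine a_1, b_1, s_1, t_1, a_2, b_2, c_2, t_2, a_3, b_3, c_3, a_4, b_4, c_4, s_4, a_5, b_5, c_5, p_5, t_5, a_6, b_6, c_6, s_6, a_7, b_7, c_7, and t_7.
a_1 = 15, b_1 = 4, s_1 = 2.5, t_1 = 4, a_2 = 18, b_2 = 17.5, c_2 = 10, t_2 = 3, a_3 = 14.5, b_3 = 12, c_3 = 12, a_4 = 11.5, b_4 = 11.5, c_4 = 11, s_4 = 3, a_5 = 7, b_5 = 0.5, c_5 = 14, p_5 = 5, t_5 = 5.5, a_6 = 11.5, b_6 = 16, c_6 = 3, s_6 = 3.5, a_7 = 11.5, b_7 = 18, c_7 = 8, t_7 = 6.5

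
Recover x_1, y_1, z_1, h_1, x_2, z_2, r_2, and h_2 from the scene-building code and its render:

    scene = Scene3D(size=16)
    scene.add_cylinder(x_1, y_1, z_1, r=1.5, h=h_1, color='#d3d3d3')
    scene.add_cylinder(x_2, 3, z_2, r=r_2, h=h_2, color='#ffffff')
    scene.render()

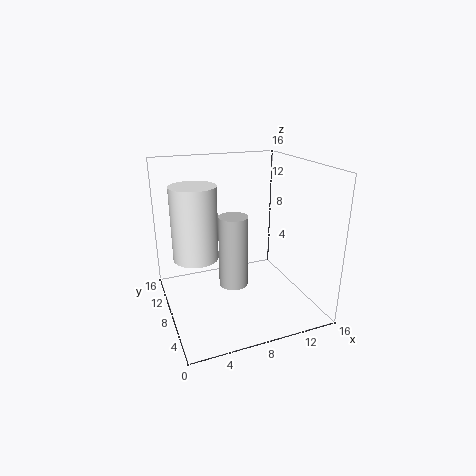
x_1 = 6.5
y_1 = 5.5
z_1 = 4
h_1 = 7.5
x_2 = 2
z_2 = 9
r_2 = 2
h_2 = 6.5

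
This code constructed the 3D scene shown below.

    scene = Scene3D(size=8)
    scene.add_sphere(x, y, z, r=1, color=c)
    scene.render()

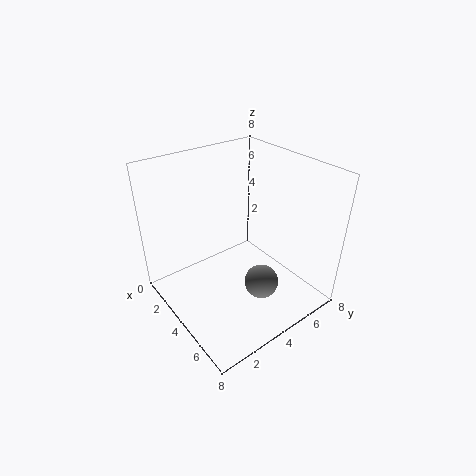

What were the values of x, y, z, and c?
x = 5, y = 5, z = 1, c = 'gray'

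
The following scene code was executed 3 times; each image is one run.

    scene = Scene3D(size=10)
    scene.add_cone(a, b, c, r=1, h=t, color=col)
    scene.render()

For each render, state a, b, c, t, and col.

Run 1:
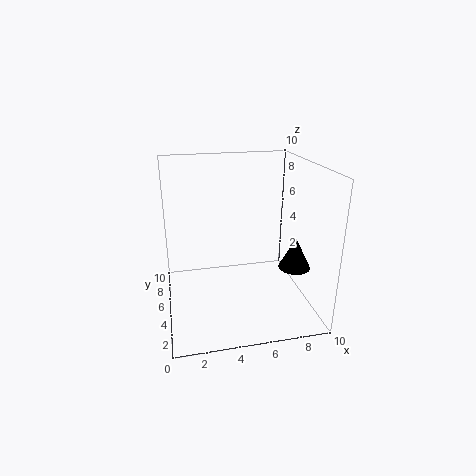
a = 8; b = 2; c = 4; t = 2; col = 'black'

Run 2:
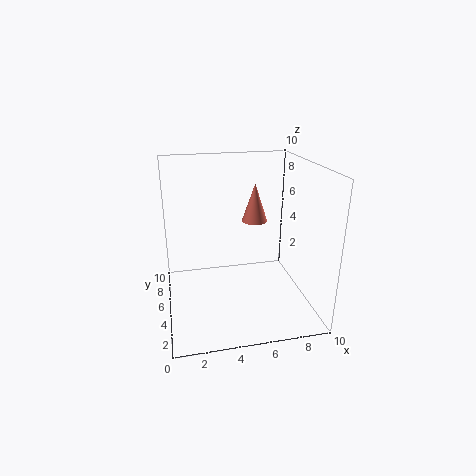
a = 7; b = 8; c = 5; t = 3; col = 'salmon'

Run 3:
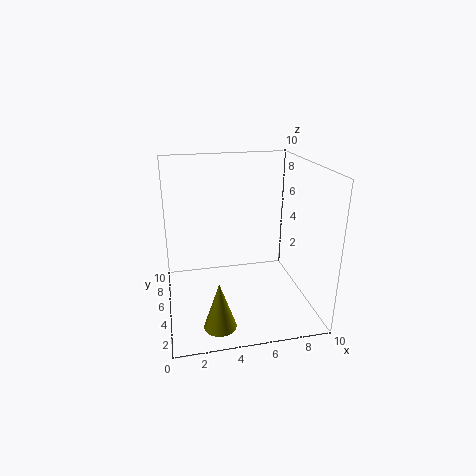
a = 3; b = 1; c = 1; t = 3; col = 'olive'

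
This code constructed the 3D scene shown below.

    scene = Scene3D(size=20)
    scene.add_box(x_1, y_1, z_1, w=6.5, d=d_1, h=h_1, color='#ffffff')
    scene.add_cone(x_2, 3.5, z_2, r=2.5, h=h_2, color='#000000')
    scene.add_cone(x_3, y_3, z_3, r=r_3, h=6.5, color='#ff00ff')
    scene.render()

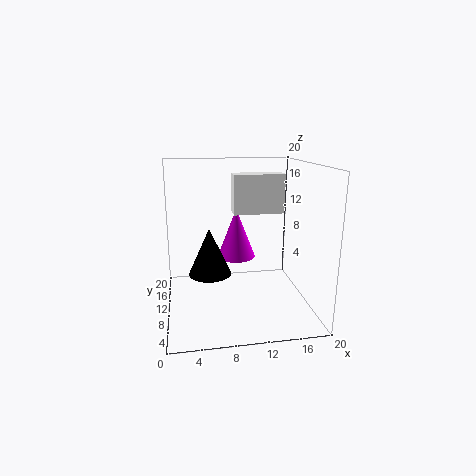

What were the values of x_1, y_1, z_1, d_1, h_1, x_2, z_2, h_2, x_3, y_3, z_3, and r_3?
x_1 = 9
y_1 = 7
z_1 = 14
d_1 = 2.5
h_1 = 5
x_2 = 5.5
z_2 = 8
h_2 = 5.5
x_3 = 9.5
y_3 = 8.5
z_3 = 8
r_3 = 2.5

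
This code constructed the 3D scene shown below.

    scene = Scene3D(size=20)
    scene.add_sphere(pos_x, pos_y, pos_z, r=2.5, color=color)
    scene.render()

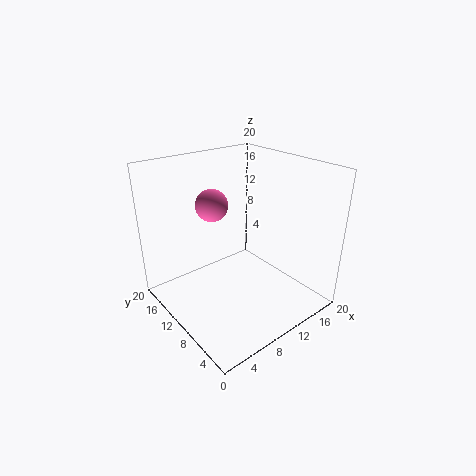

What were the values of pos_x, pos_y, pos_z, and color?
pos_x = 10.5, pos_y = 17, pos_z = 12.5, color = 'hotpink'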